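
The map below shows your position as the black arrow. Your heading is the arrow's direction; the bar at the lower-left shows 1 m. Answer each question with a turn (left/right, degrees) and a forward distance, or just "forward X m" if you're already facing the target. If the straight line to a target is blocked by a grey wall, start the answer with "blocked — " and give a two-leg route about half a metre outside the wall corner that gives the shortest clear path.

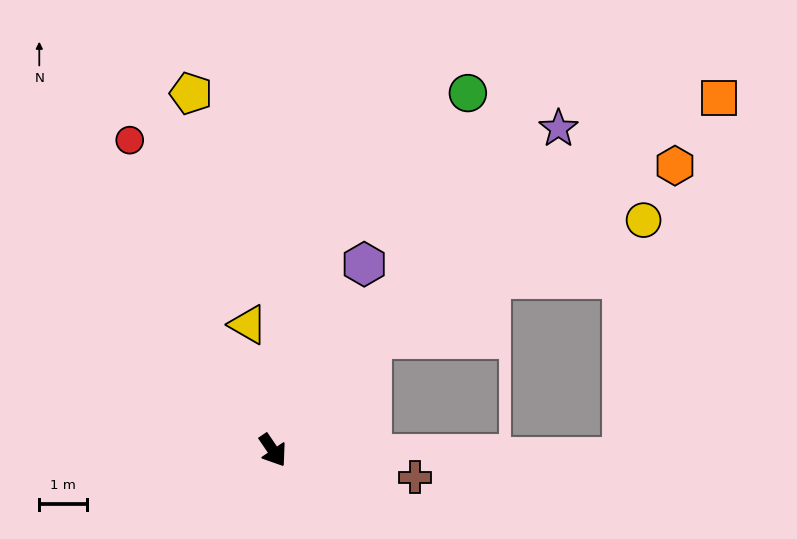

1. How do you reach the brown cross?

turn left 45°, forward 3.0 m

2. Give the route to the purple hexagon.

turn left 120°, forward 4.4 m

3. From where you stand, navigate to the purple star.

turn left 104°, forward 9.0 m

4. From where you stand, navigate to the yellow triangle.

turn left 157°, forward 2.7 m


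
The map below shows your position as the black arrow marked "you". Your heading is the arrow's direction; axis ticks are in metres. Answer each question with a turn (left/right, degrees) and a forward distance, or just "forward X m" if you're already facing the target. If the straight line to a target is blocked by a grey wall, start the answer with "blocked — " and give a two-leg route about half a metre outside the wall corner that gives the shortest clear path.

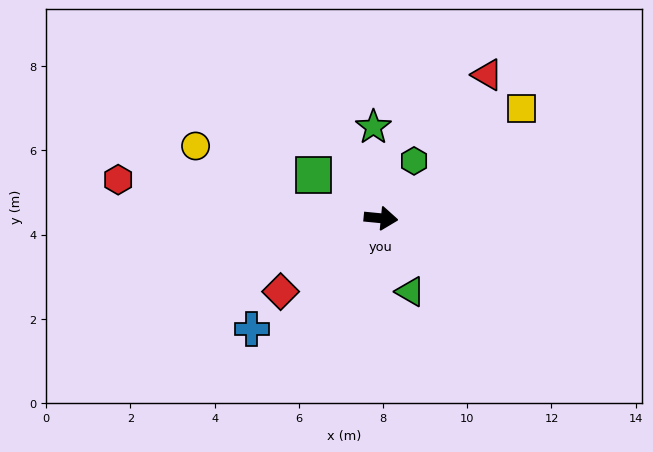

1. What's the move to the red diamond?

turn right 138°, forward 3.0 m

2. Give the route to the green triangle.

turn right 63°, forward 1.9 m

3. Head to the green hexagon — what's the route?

turn left 66°, forward 1.6 m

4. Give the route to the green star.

turn left 100°, forward 2.2 m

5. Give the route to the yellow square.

turn left 44°, forward 4.2 m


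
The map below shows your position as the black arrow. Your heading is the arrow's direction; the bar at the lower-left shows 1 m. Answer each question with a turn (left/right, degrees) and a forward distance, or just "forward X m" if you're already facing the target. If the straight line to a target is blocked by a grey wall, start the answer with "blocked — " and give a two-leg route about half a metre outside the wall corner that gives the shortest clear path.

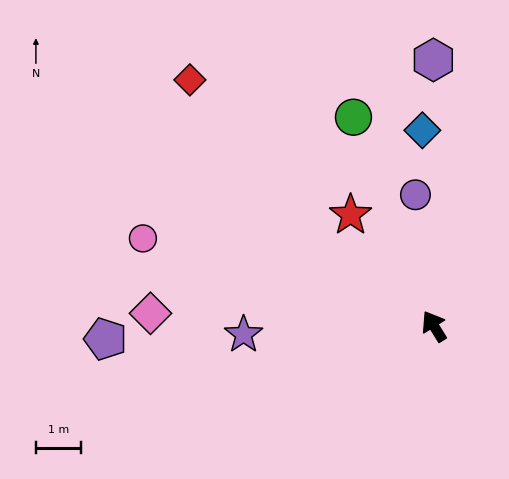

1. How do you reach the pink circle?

turn left 41°, forward 6.7 m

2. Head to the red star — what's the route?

turn left 5°, forward 3.1 m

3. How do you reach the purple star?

turn left 61°, forward 4.2 m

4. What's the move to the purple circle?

turn right 24°, forward 2.9 m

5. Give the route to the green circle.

turn right 11°, forward 5.0 m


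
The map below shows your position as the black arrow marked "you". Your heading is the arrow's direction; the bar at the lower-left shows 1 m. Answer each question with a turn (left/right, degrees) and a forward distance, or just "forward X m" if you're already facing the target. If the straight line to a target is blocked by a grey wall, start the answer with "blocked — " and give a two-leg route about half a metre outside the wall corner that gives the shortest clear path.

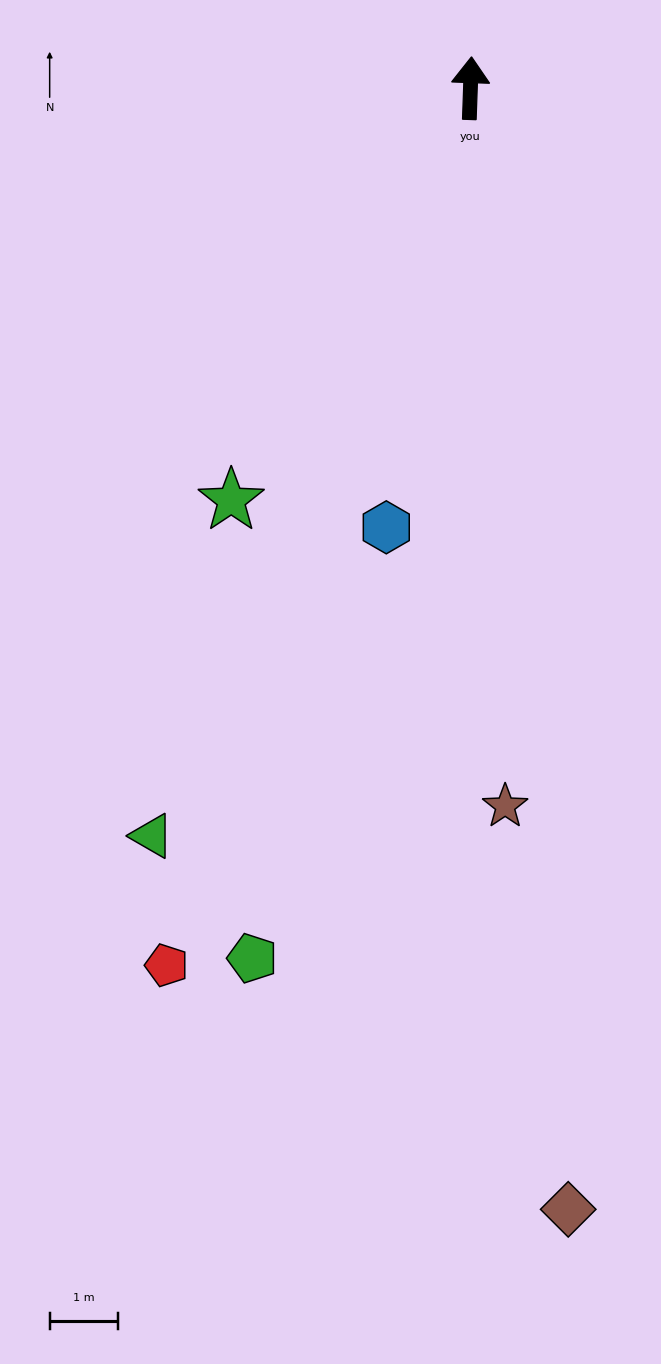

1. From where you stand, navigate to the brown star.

turn right 175°, forward 10.6 m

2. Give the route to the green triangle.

turn left 159°, forward 12.0 m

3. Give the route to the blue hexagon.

turn left 171°, forward 6.6 m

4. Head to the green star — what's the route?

turn left 152°, forward 7.0 m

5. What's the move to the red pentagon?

turn left 163°, forward 13.7 m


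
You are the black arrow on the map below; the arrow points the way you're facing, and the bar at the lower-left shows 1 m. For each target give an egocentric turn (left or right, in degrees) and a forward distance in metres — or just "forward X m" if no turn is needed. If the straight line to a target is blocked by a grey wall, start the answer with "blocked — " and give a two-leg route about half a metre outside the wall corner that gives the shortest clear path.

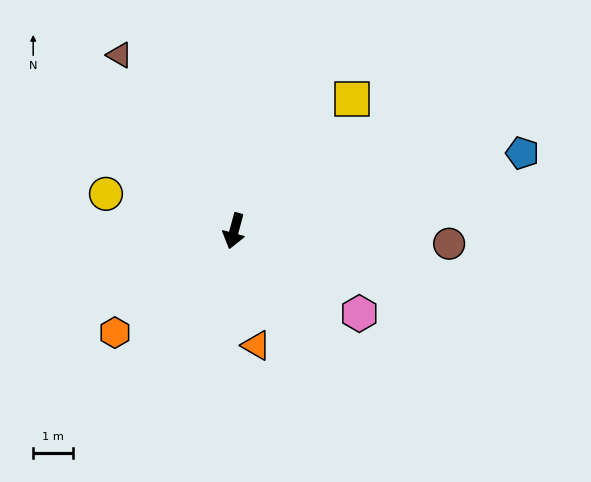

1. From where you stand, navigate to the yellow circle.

turn right 91°, forward 3.3 m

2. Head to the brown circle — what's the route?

turn left 102°, forward 5.4 m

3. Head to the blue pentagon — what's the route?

turn left 120°, forward 7.4 m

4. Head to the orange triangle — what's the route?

turn left 26°, forward 2.9 m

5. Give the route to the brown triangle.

turn right 132°, forward 5.2 m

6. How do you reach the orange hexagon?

turn right 34°, forward 3.9 m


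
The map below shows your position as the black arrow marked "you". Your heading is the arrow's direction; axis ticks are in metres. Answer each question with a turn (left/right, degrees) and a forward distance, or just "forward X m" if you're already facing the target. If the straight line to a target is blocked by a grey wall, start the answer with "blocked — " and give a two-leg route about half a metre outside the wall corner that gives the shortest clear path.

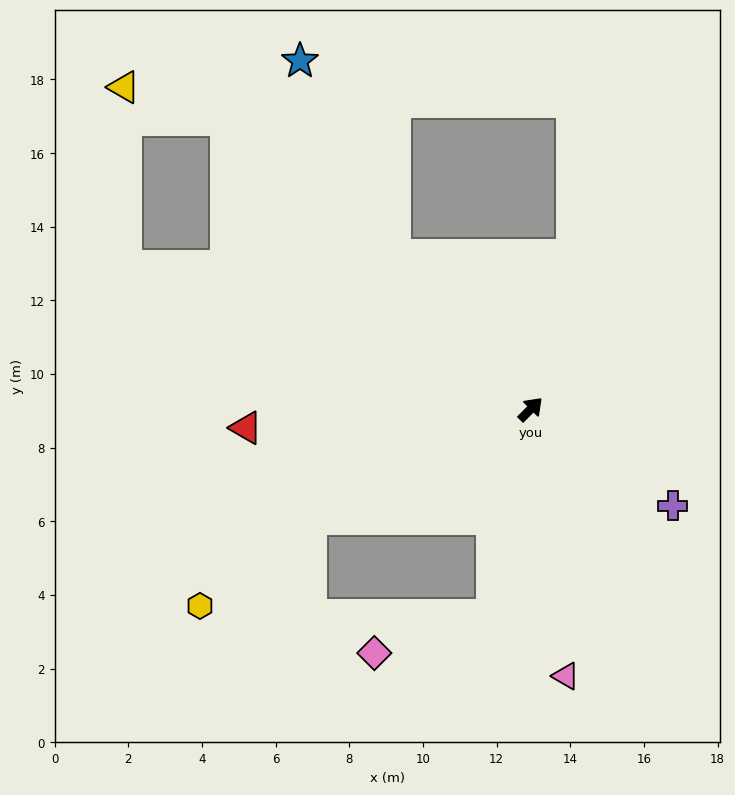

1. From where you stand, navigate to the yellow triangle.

blocked — turn left 91°, forward 11.4 m, then turn left 26°, forward 2.9 m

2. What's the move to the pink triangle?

turn right 128°, forward 7.3 m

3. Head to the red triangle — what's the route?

turn left 138°, forward 7.7 m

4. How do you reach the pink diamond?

blocked — turn right 146°, forward 5.7 m, then turn right 61°, forward 3.3 m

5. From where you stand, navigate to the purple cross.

turn right 79°, forward 4.7 m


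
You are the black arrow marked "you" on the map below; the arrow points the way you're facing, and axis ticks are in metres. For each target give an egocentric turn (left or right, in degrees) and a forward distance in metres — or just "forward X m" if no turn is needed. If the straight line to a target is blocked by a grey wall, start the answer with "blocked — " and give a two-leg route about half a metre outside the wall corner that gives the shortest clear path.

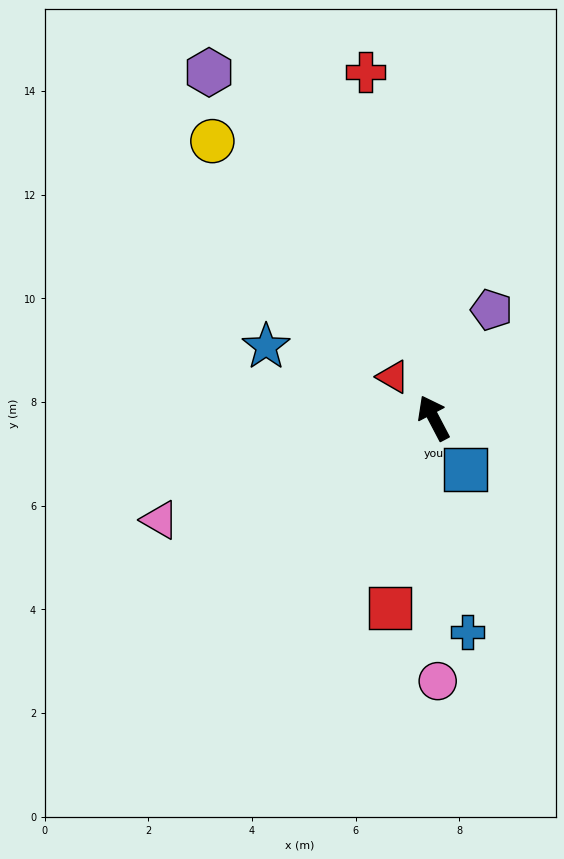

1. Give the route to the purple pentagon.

turn right 56°, forward 2.4 m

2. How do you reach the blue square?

turn right 176°, forward 1.2 m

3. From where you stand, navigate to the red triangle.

turn left 17°, forward 1.1 m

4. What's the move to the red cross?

turn right 17°, forward 6.8 m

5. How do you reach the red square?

turn left 140°, forward 3.8 m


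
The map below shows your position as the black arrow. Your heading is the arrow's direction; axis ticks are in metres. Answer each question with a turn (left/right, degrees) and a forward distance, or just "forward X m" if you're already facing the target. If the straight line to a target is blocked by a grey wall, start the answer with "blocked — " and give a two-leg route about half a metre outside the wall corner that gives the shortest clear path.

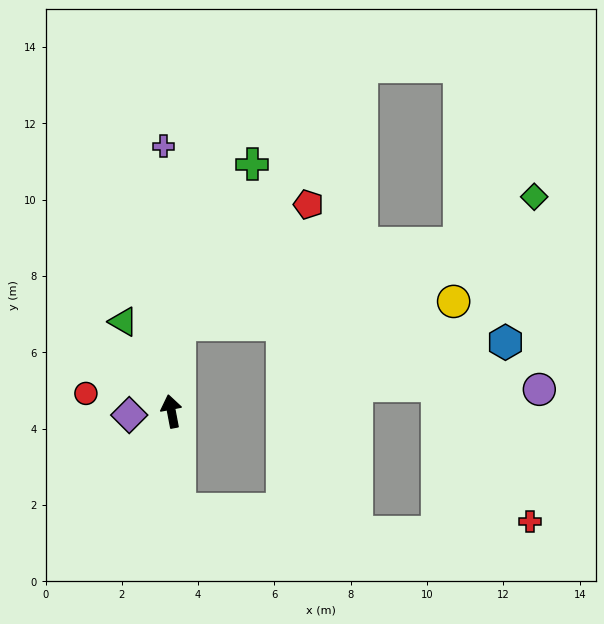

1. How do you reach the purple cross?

turn right 9°, forward 6.9 m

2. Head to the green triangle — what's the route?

turn left 18°, forward 2.7 m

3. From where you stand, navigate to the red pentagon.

blocked — turn right 16°, forward 2.3 m, then turn right 42°, forward 4.6 m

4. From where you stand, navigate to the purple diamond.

turn left 84°, forward 1.1 m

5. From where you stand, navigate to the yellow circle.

blocked — turn right 16°, forward 2.3 m, then turn right 80°, forward 7.2 m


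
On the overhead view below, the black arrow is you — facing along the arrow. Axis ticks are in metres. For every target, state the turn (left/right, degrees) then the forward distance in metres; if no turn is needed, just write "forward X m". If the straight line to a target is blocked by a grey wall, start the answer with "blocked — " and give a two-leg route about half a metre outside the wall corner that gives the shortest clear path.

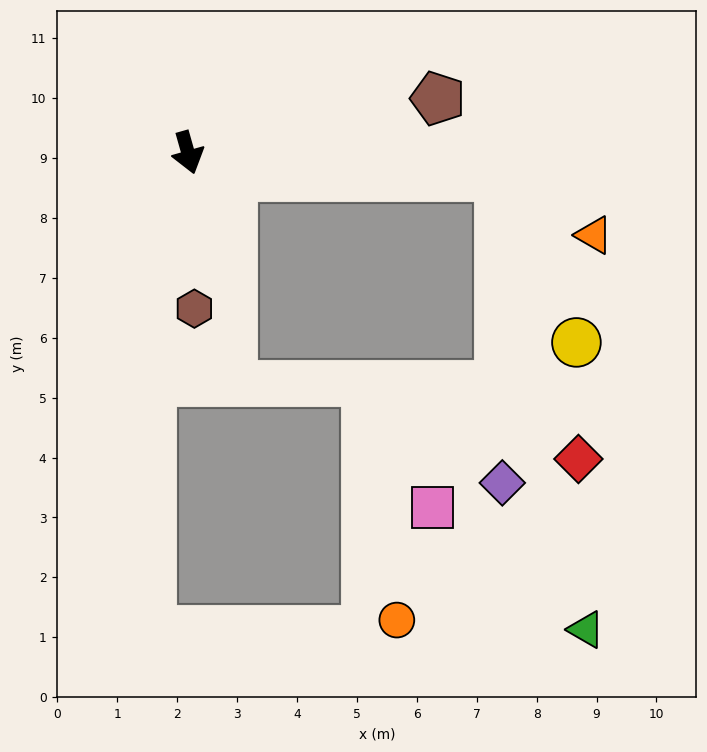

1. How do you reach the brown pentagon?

turn left 86°, forward 4.3 m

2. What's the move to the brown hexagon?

turn right 13°, forward 2.6 m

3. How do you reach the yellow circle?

blocked — turn left 70°, forward 5.2 m, then turn right 61°, forward 3.1 m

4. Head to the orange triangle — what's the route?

blocked — turn left 70°, forward 5.2 m, then turn right 28°, forward 1.8 m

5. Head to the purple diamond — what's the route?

blocked — turn left 70°, forward 5.2 m, then turn right 85°, forward 5.1 m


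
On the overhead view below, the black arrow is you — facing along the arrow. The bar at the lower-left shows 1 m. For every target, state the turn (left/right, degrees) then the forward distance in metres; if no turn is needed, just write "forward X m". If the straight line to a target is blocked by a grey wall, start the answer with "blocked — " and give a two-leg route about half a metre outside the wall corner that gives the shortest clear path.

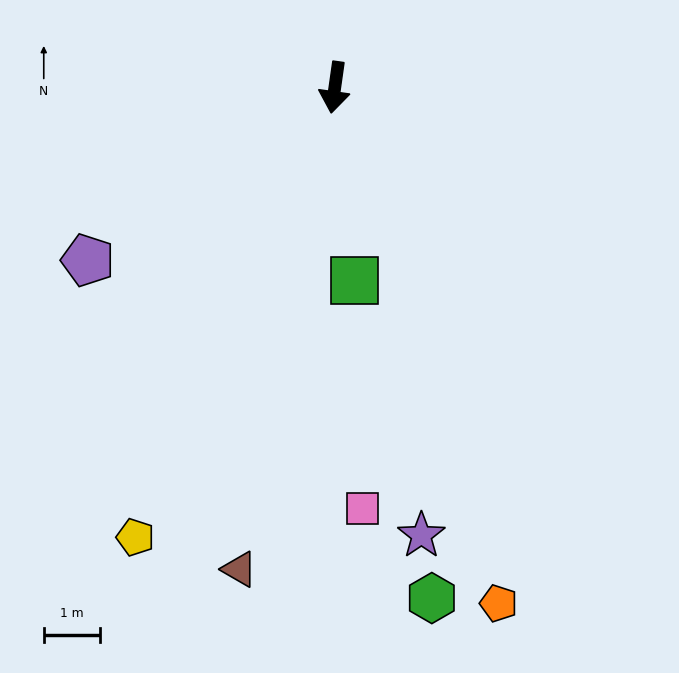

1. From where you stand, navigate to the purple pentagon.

turn right 47°, forward 5.3 m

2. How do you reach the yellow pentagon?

turn right 16°, forward 8.7 m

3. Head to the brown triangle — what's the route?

turn right 3°, forward 8.7 m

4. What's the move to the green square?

turn left 14°, forward 3.4 m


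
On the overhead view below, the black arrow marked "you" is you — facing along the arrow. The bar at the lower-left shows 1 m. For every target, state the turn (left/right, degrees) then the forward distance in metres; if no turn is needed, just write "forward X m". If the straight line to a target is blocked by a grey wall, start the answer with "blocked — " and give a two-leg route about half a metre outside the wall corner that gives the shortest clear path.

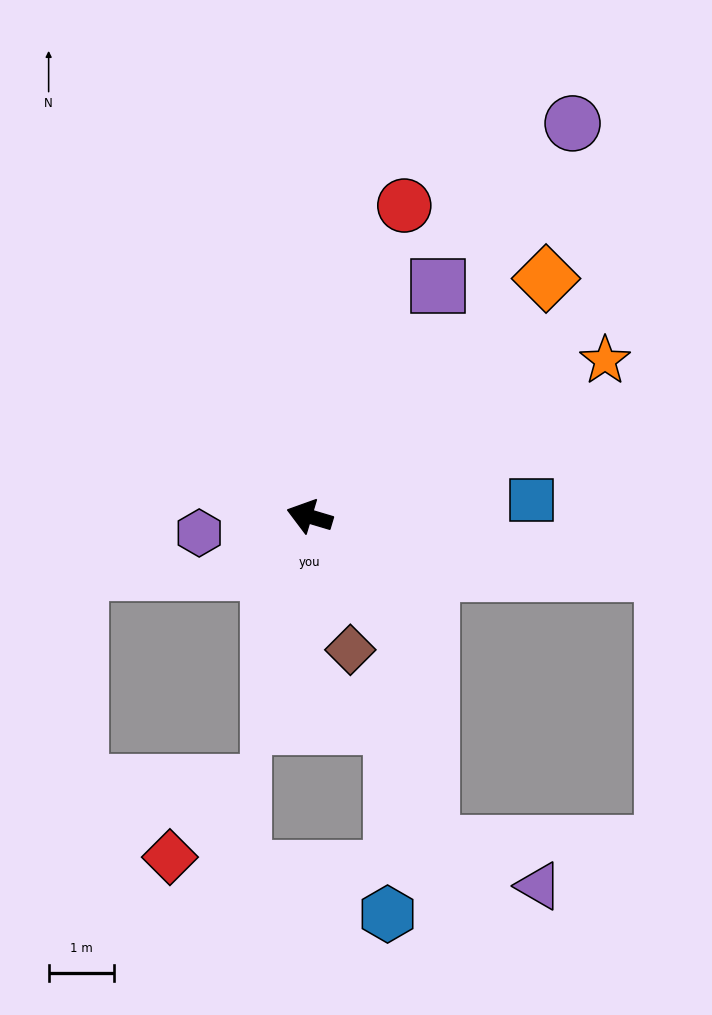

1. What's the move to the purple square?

turn right 102°, forward 4.0 m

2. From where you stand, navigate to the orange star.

turn right 136°, forward 5.1 m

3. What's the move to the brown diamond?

turn left 124°, forward 2.1 m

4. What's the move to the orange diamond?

turn right 118°, forward 5.1 m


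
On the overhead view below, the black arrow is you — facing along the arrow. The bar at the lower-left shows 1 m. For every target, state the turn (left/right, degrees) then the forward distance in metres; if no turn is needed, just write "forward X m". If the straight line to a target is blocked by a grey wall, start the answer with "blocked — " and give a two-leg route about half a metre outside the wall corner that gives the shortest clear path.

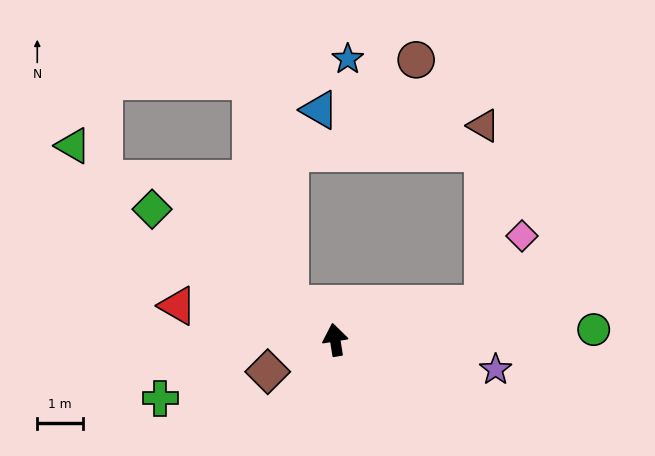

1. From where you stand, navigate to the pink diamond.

blocked — turn right 86°, forward 3.3 m, then turn left 48°, forward 1.7 m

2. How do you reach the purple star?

turn right 110°, forward 3.6 m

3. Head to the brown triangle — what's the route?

blocked — turn right 86°, forward 3.3 m, then turn left 77°, forward 3.9 m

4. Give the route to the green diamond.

turn left 45°, forward 4.9 m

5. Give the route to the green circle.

turn right 97°, forward 5.7 m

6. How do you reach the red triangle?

turn left 69°, forward 3.5 m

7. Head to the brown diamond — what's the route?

turn left 106°, forward 1.6 m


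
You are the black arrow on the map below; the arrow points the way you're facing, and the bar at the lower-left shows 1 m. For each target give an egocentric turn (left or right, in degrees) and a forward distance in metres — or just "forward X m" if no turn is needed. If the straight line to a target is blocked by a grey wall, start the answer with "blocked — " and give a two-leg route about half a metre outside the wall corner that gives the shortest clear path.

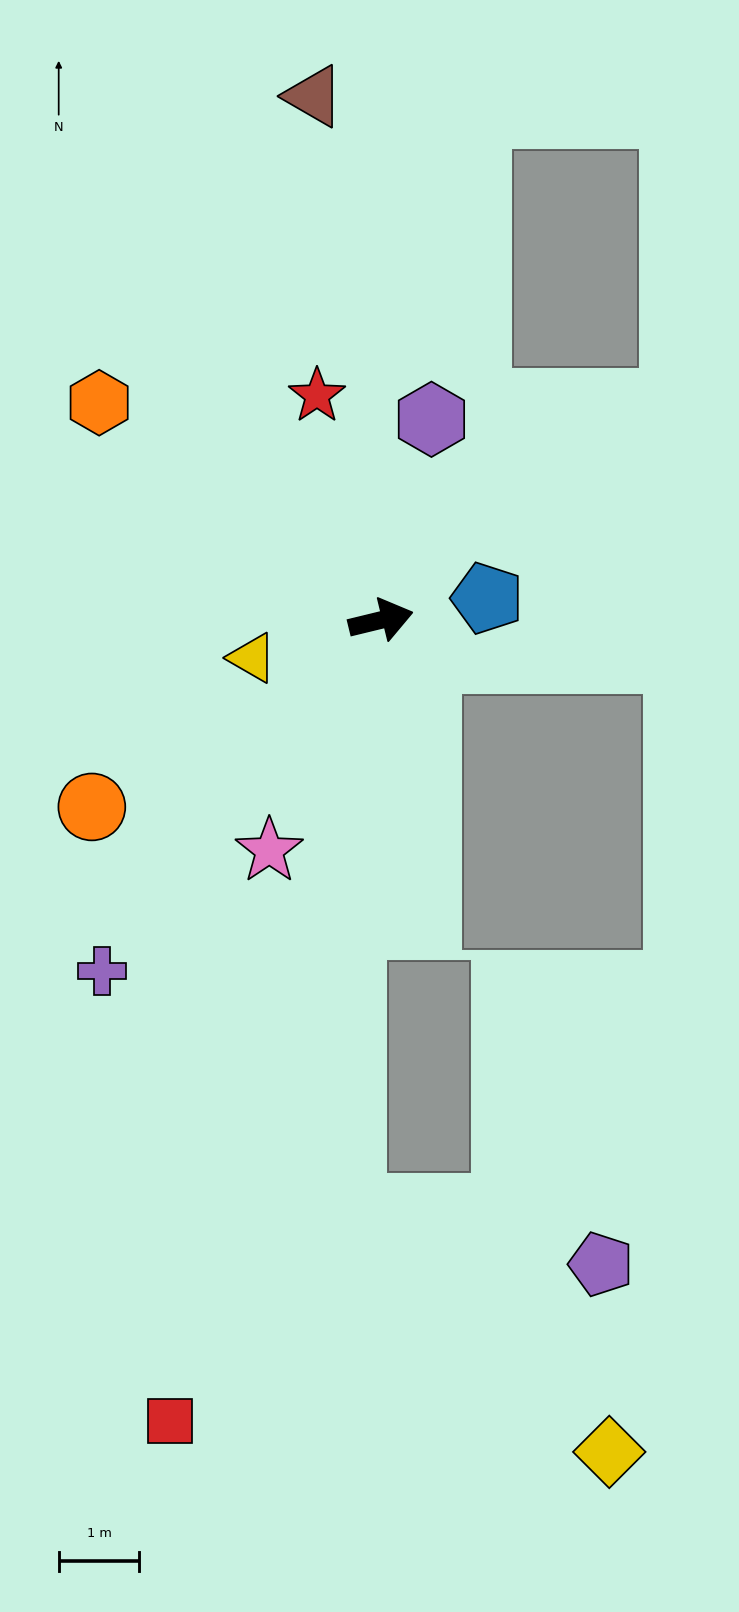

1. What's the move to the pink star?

turn right 130°, forward 3.2 m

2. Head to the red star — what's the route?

turn left 92°, forward 2.9 m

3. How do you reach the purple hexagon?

turn left 62°, forward 2.6 m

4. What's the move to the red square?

turn right 118°, forward 10.3 m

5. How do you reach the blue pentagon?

turn right 2°, forward 1.3 m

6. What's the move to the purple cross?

turn right 142°, forward 5.6 m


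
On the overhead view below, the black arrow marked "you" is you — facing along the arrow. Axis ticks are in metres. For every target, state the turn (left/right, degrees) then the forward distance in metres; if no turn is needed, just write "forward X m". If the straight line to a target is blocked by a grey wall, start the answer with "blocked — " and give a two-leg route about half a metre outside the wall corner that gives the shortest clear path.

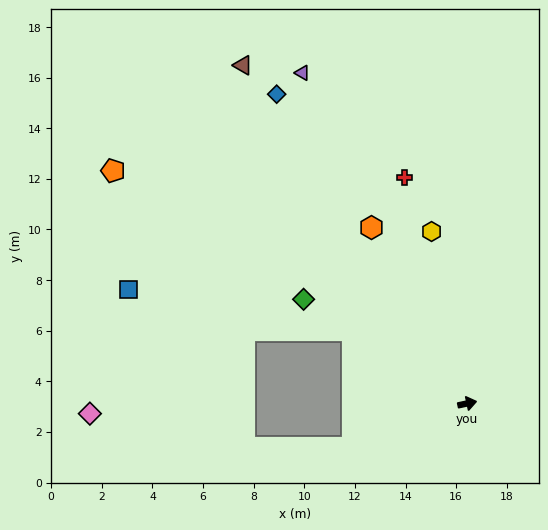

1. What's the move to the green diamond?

turn left 135°, forward 7.7 m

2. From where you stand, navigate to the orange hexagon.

turn left 106°, forward 7.9 m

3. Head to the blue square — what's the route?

blocked — turn left 135°, forward 5.4 m, then turn left 23°, forward 9.0 m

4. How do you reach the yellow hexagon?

turn left 90°, forward 6.9 m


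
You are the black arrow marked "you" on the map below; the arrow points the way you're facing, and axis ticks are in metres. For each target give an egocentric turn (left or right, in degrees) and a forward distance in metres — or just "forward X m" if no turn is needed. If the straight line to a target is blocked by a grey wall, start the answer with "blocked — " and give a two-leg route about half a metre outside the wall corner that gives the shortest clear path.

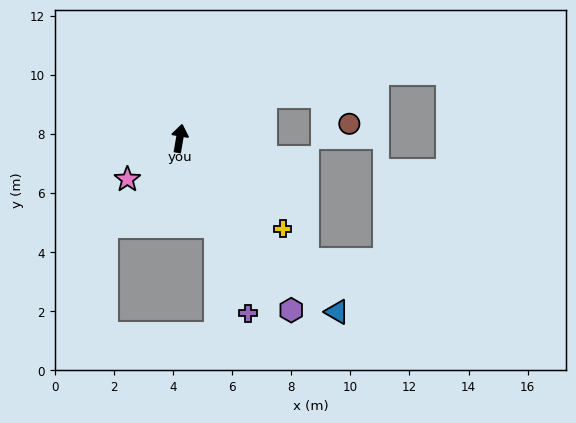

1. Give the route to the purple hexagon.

turn right 137°, forward 6.9 m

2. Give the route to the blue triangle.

turn right 128°, forward 7.9 m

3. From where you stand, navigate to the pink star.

turn left 138°, forward 2.2 m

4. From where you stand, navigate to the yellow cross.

turn right 121°, forward 4.6 m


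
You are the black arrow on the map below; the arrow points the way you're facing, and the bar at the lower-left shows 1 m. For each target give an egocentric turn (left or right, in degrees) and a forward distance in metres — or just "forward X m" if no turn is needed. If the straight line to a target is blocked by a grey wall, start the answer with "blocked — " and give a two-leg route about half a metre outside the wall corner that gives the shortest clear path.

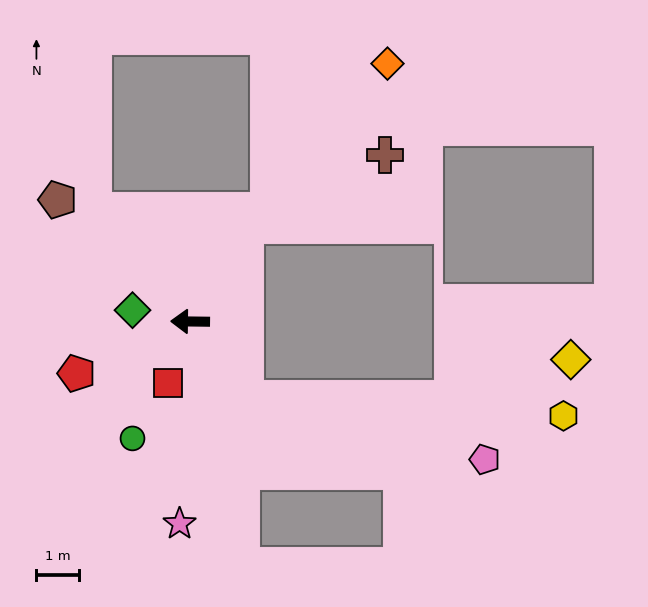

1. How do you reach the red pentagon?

turn left 25°, forward 2.9 m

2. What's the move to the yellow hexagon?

blocked — turn left 127°, forward 2.2 m, then turn left 51°, forward 7.4 m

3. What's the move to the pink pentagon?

blocked — turn left 127°, forward 2.2 m, then turn left 39°, forward 5.7 m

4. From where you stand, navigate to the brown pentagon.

turn right 42°, forward 4.2 m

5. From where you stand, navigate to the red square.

turn left 71°, forward 1.5 m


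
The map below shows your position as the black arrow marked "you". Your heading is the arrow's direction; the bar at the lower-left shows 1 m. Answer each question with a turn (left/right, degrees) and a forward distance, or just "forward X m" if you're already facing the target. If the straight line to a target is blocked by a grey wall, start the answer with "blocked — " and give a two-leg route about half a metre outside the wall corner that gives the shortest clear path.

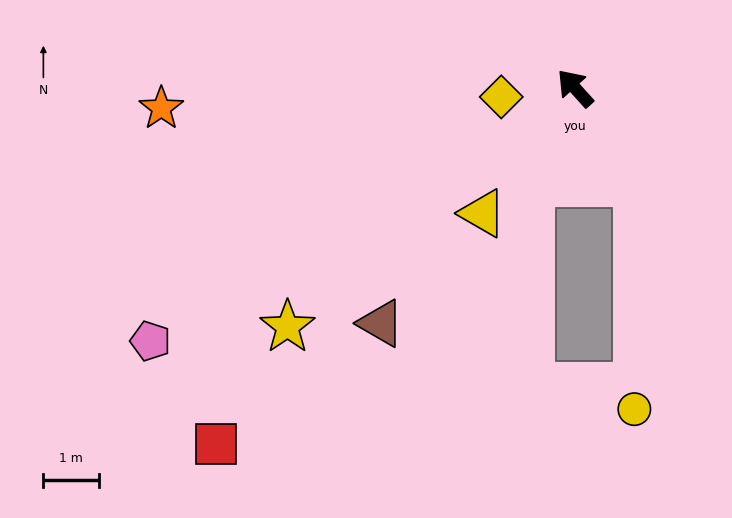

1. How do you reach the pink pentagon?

turn left 79°, forward 8.9 m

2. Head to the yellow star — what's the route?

turn left 88°, forward 6.7 m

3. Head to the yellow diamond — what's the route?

turn left 55°, forward 1.3 m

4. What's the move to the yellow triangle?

turn left 101°, forward 2.8 m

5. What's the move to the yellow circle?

blocked — turn left 171°, forward 2.0 m, then turn right 34°, forward 4.1 m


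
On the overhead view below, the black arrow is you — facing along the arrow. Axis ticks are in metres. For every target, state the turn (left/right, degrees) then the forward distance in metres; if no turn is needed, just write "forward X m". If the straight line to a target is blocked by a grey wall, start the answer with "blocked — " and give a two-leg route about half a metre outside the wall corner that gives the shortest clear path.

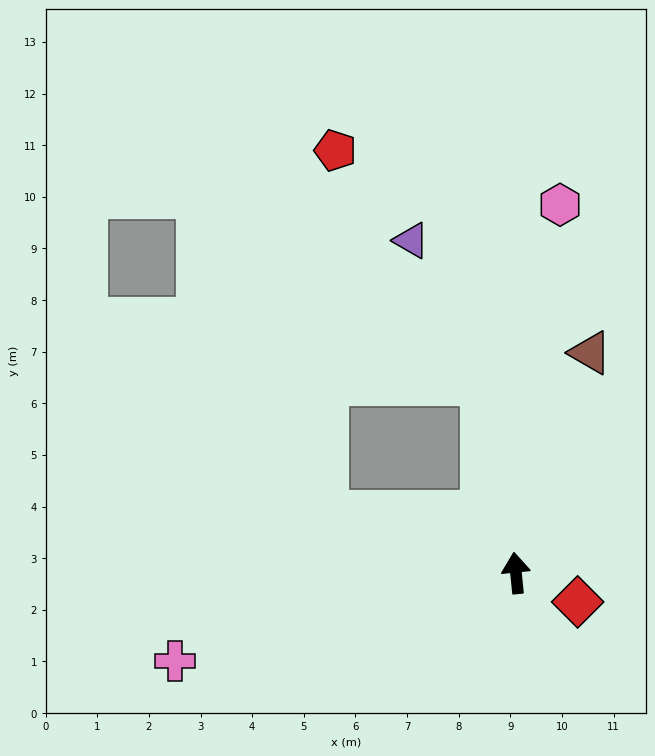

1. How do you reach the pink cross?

turn left 99°, forward 6.8 m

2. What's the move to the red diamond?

turn right 121°, forward 1.3 m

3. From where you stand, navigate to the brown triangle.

turn right 24°, forward 4.5 m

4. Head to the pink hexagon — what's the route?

turn right 13°, forward 7.2 m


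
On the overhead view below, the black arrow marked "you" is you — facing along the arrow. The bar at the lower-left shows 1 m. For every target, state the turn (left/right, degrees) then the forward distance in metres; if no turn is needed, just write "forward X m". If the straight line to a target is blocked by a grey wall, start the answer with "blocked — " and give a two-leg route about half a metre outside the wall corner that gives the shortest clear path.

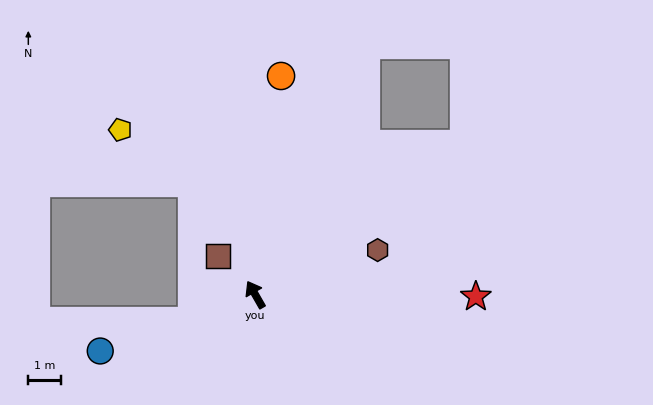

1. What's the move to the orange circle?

turn right 37°, forward 6.8 m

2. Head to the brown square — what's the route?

turn left 14°, forward 1.7 m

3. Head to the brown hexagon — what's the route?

turn right 100°, forward 4.0 m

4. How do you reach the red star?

turn right 120°, forward 6.8 m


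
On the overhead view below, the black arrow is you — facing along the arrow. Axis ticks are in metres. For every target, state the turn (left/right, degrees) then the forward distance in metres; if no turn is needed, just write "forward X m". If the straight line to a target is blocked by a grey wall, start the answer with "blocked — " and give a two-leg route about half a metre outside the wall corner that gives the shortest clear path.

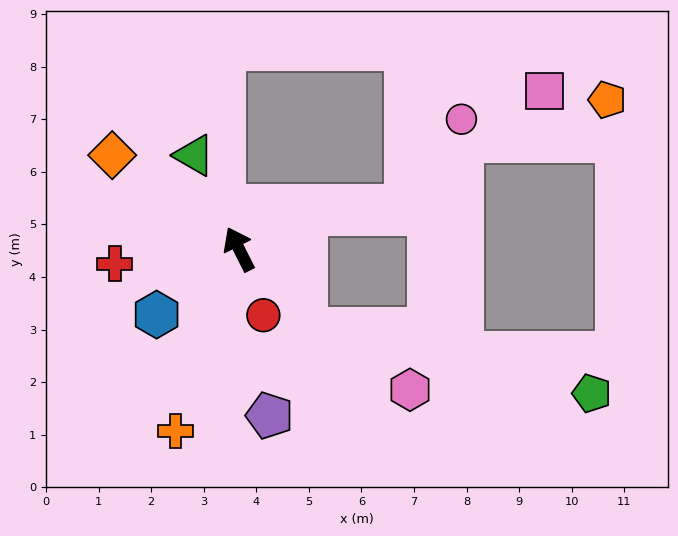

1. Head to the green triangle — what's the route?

forward 2.0 m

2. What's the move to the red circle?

turn left 173°, forward 1.3 m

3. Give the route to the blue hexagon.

turn left 102°, forward 2.0 m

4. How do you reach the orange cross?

turn left 134°, forward 3.7 m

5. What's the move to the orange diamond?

turn left 27°, forward 3.0 m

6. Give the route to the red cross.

turn left 70°, forward 2.4 m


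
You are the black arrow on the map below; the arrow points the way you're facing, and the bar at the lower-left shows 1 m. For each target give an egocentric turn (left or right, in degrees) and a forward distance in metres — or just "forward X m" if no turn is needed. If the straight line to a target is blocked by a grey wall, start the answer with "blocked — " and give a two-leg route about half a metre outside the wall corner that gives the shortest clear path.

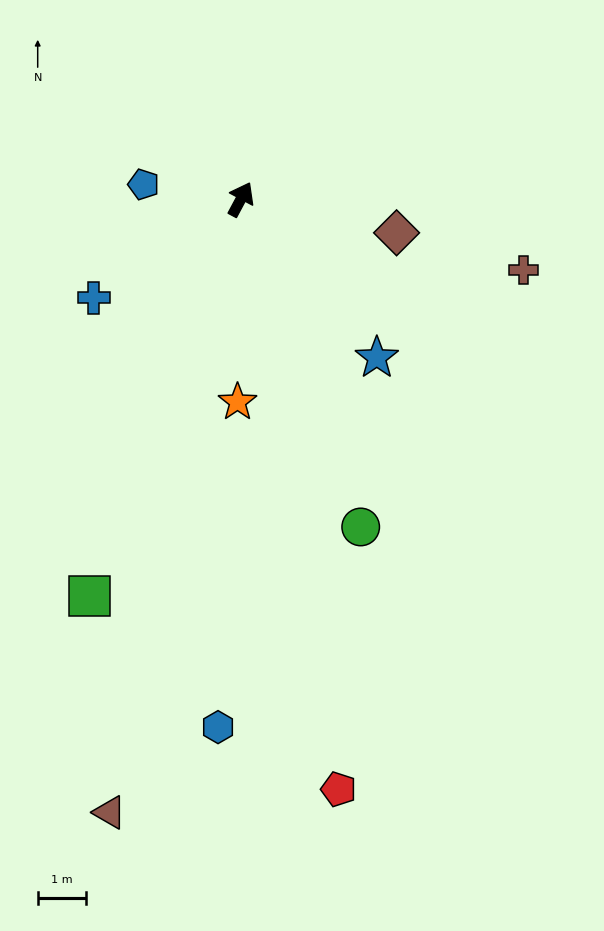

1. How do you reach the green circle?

turn right 132°, forward 7.3 m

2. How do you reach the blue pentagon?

turn left 109°, forward 2.1 m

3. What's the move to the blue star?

turn right 111°, forward 4.4 m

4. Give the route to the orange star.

turn right 153°, forward 4.2 m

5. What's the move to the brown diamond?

turn right 74°, forward 3.3 m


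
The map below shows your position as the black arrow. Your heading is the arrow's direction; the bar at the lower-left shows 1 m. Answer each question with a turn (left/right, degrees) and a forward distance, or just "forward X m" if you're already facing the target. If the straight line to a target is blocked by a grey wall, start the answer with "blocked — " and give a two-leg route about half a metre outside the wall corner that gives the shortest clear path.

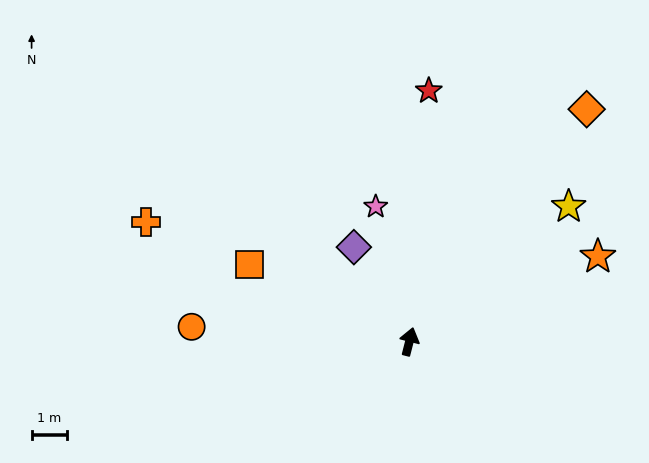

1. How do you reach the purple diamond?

turn left 45°, forward 3.1 m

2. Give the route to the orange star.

turn right 51°, forward 5.8 m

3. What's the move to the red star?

turn left 10°, forward 7.0 m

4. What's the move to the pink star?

turn left 28°, forward 3.9 m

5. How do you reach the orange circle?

turn left 100°, forward 6.1 m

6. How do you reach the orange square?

turn left 79°, forward 5.0 m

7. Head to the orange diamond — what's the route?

turn right 23°, forward 8.2 m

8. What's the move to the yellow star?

turn right 35°, forward 5.8 m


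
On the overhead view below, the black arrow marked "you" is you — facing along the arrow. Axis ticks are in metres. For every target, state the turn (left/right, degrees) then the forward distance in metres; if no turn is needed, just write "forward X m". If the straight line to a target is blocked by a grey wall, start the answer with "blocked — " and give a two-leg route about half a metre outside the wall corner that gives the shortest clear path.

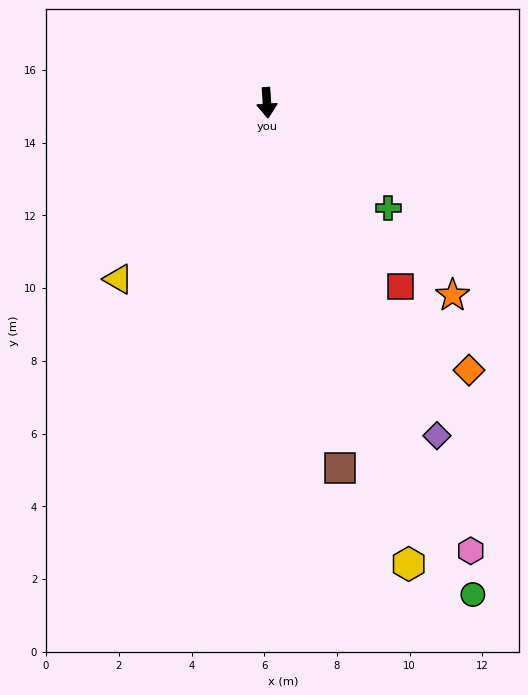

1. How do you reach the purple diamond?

turn left 23°, forward 10.3 m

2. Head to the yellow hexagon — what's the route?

turn left 13°, forward 13.3 m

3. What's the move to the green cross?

turn left 45°, forward 4.4 m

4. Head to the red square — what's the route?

turn left 32°, forward 6.2 m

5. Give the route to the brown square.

turn left 7°, forward 10.2 m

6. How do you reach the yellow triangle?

turn right 44°, forward 6.3 m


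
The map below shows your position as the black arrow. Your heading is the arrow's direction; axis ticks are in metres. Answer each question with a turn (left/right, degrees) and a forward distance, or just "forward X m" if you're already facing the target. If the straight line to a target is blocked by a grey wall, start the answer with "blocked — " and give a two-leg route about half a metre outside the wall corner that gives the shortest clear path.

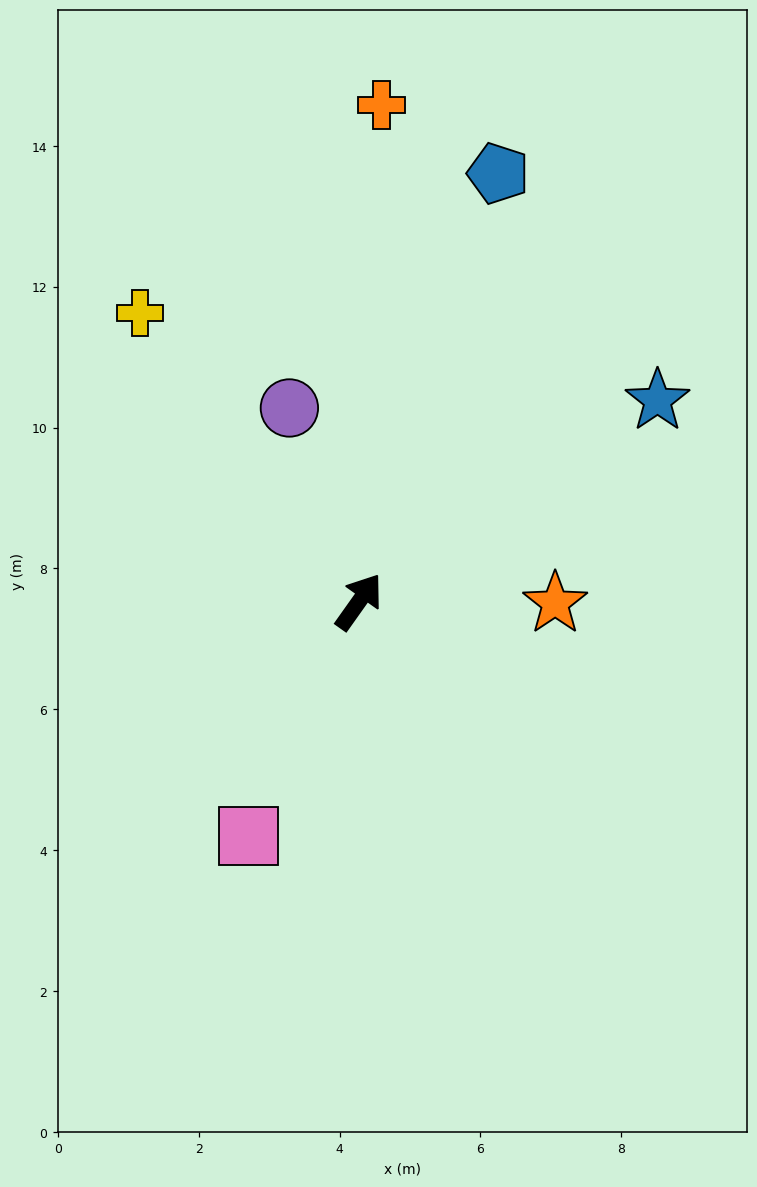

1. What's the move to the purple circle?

turn left 55°, forward 2.9 m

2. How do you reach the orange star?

turn right 55°, forward 2.8 m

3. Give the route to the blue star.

turn right 21°, forward 5.1 m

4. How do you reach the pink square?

turn right 170°, forward 3.7 m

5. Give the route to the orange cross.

turn left 33°, forward 7.1 m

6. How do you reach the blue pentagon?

turn left 17°, forward 6.4 m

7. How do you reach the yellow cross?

turn left 73°, forward 5.1 m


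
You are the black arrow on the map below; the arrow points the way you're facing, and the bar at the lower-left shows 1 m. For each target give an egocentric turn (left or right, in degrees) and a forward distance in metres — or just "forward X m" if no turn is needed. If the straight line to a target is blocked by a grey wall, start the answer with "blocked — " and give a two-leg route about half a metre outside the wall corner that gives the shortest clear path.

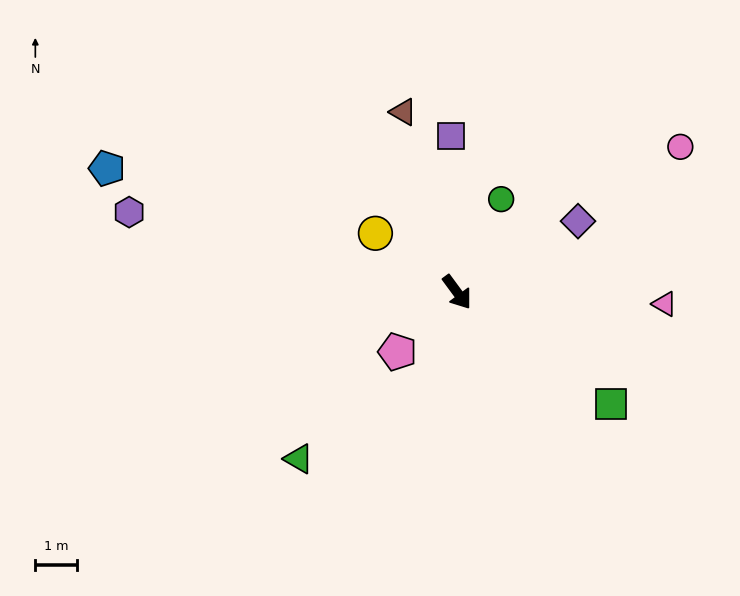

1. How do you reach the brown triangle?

turn left 160°, forward 4.5 m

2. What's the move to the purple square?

turn left 146°, forward 3.7 m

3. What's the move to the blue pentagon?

turn right 146°, forward 8.9 m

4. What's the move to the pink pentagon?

turn right 81°, forward 2.0 m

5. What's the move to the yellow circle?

turn right 162°, forward 2.4 m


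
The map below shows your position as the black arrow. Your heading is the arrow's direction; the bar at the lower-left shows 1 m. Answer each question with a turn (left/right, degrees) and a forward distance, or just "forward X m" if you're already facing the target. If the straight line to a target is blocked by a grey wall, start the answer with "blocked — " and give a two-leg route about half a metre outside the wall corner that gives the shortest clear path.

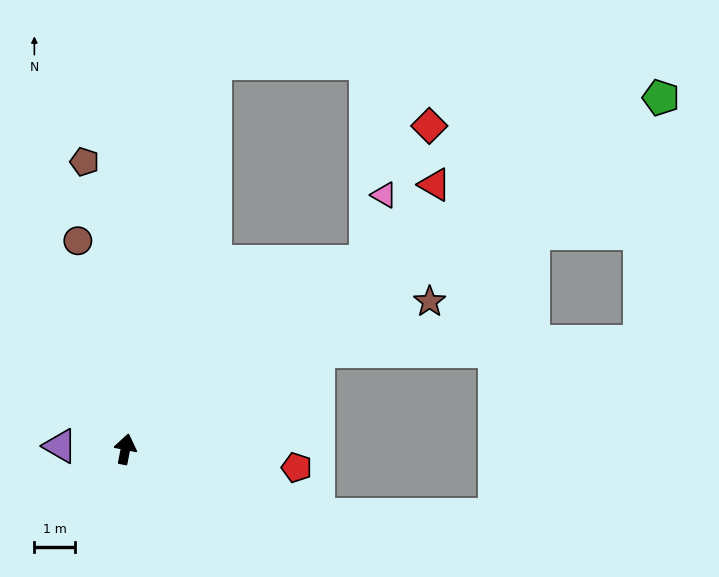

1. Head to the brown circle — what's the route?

turn left 24°, forward 5.2 m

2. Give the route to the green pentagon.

turn right 46°, forward 15.7 m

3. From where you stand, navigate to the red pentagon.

turn right 85°, forward 4.2 m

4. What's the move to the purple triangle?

turn left 98°, forward 1.6 m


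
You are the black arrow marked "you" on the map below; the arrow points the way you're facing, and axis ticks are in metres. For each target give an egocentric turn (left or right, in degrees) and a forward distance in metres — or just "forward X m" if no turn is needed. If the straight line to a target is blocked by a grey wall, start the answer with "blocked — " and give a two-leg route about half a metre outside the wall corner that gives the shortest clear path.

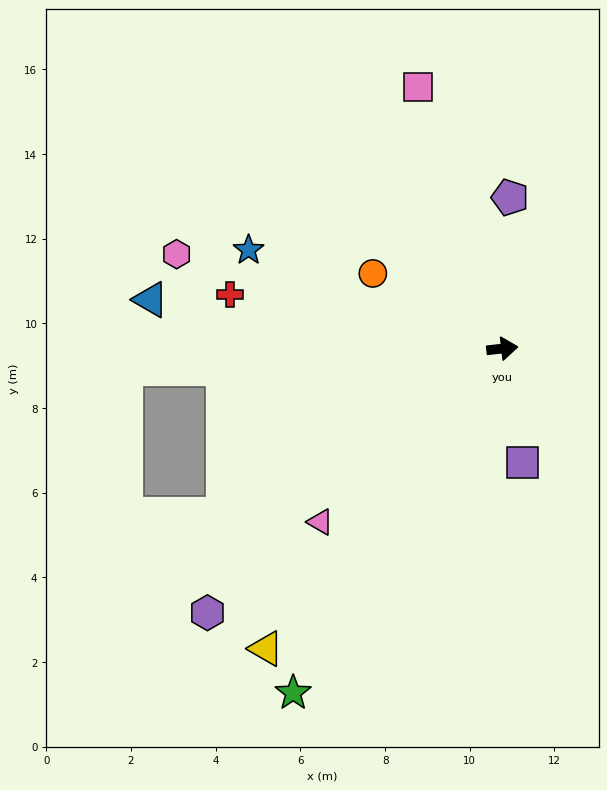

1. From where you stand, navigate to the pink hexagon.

turn left 157°, forward 8.0 m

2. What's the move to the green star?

turn right 128°, forward 9.5 m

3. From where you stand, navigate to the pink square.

turn left 101°, forward 6.5 m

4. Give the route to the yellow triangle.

turn right 135°, forward 9.0 m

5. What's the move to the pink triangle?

turn right 143°, forward 5.9 m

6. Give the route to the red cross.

turn left 162°, forward 6.6 m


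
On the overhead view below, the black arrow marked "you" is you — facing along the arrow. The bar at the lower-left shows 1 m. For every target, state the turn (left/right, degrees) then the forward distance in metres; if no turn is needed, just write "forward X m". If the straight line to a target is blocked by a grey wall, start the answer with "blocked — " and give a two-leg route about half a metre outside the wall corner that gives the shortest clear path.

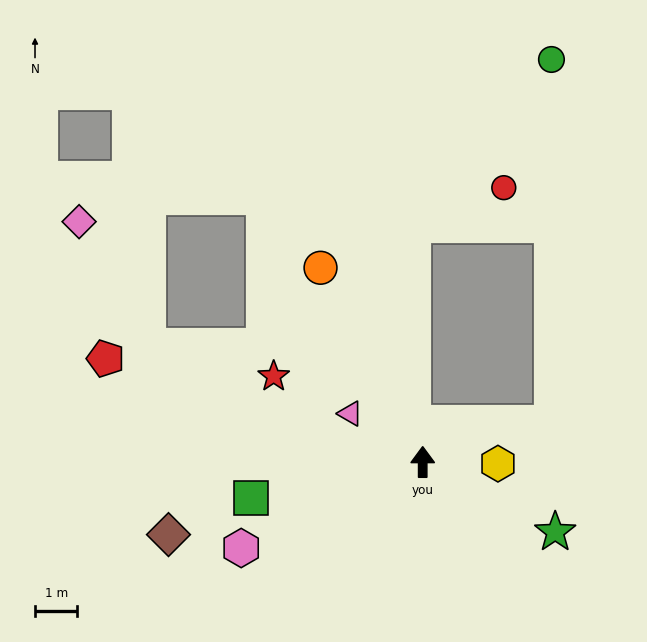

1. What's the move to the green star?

turn right 118°, forward 3.5 m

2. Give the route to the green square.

turn left 102°, forward 4.1 m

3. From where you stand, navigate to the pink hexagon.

turn left 115°, forward 4.7 m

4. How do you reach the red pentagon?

turn left 72°, forward 7.9 m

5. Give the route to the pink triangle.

turn left 56°, forward 2.1 m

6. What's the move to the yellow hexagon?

turn right 91°, forward 1.8 m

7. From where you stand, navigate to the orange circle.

turn left 28°, forward 5.2 m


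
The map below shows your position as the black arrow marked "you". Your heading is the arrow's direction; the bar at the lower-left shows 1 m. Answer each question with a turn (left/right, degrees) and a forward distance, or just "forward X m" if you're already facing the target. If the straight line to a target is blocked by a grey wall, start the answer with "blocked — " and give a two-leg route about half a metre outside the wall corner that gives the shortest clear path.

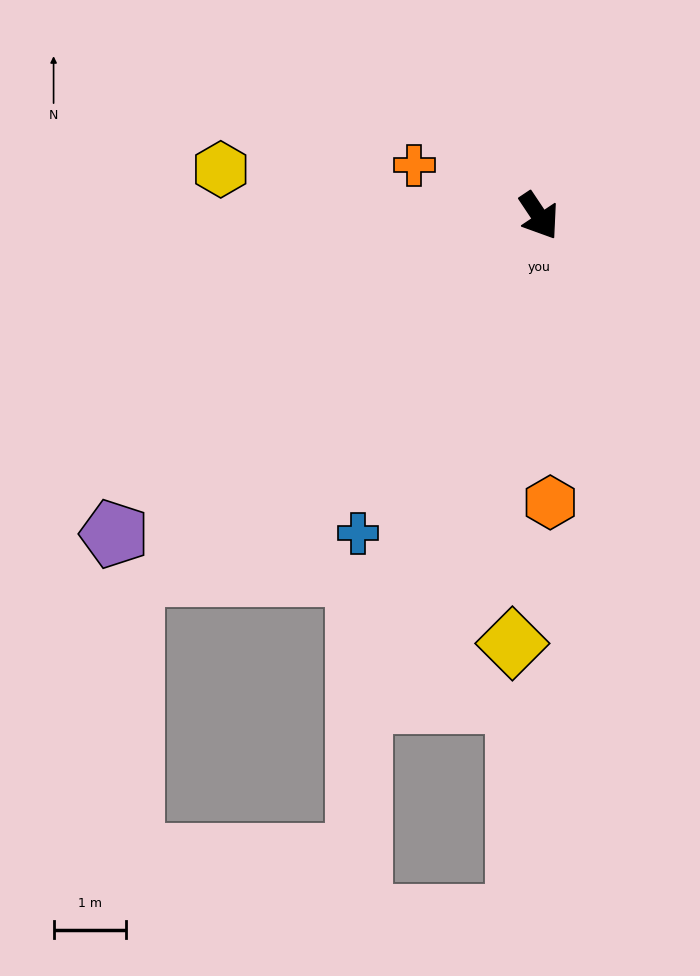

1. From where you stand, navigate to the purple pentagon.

turn right 87°, forward 7.3 m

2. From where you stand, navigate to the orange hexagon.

turn right 31°, forward 3.9 m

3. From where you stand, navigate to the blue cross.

turn right 63°, forward 5.0 m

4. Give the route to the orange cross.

turn right 146°, forward 1.9 m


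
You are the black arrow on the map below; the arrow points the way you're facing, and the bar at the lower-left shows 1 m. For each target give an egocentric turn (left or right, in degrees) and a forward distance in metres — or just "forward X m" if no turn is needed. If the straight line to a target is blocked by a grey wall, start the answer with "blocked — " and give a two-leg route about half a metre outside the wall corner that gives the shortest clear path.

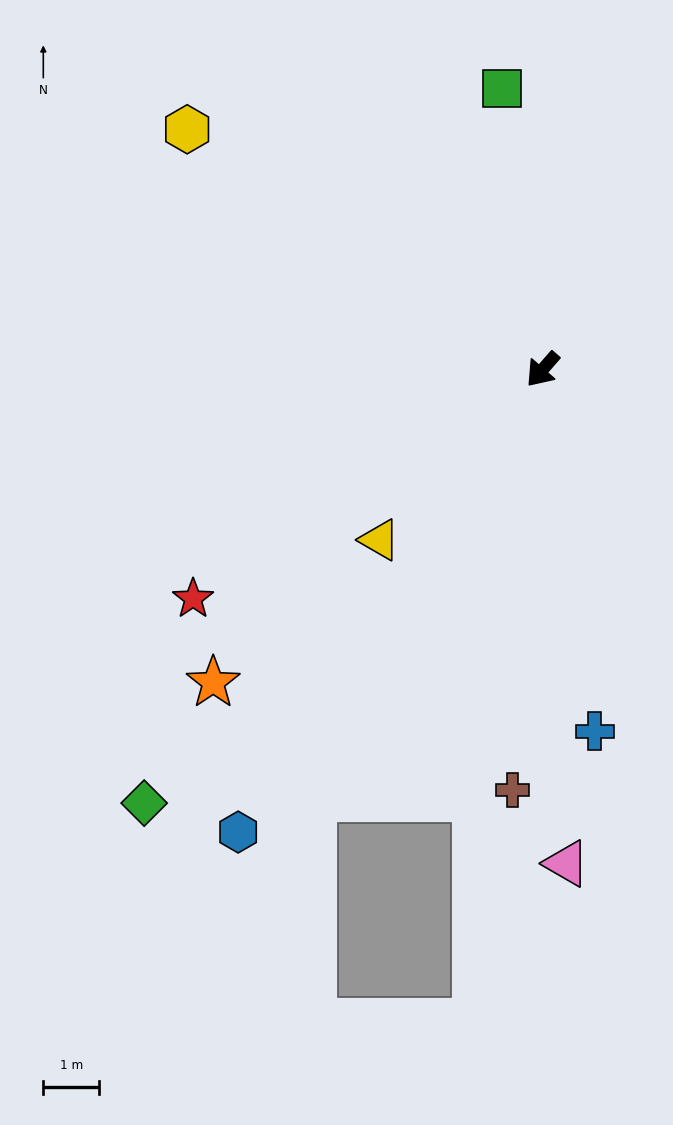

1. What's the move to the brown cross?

turn left 37°, forward 7.5 m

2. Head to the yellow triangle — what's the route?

turn right 3°, forward 4.2 m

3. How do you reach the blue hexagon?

turn left 8°, forward 9.9 m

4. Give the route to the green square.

turn right 131°, forward 5.1 m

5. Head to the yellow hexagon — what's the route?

turn right 83°, forward 7.6 m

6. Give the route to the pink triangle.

turn left 44°, forward 8.8 m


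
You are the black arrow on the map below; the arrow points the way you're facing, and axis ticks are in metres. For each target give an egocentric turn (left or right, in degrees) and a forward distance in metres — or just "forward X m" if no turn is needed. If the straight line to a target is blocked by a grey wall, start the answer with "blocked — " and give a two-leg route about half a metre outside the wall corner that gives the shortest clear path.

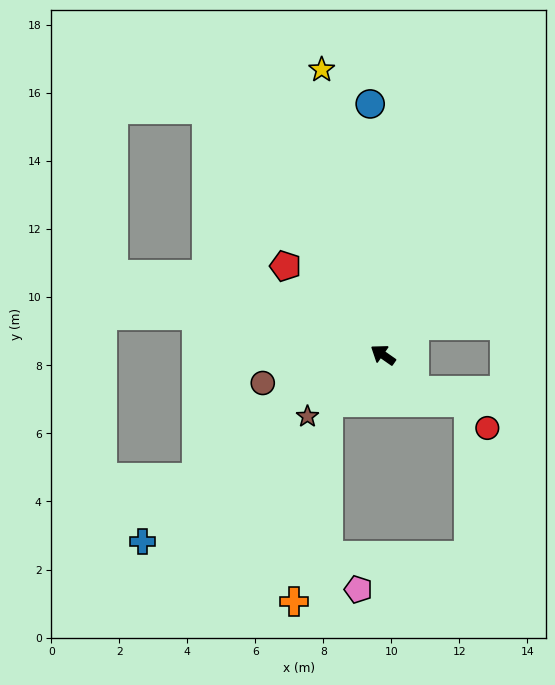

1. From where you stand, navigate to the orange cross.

blocked — turn left 76°, forward 2.1 m, then turn left 39°, forward 5.9 m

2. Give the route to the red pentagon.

turn right 7°, forward 3.9 m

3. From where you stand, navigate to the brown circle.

turn left 48°, forward 3.6 m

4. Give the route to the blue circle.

turn right 52°, forward 7.4 m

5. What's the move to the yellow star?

turn right 43°, forward 8.6 m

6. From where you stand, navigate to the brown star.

turn left 74°, forward 2.9 m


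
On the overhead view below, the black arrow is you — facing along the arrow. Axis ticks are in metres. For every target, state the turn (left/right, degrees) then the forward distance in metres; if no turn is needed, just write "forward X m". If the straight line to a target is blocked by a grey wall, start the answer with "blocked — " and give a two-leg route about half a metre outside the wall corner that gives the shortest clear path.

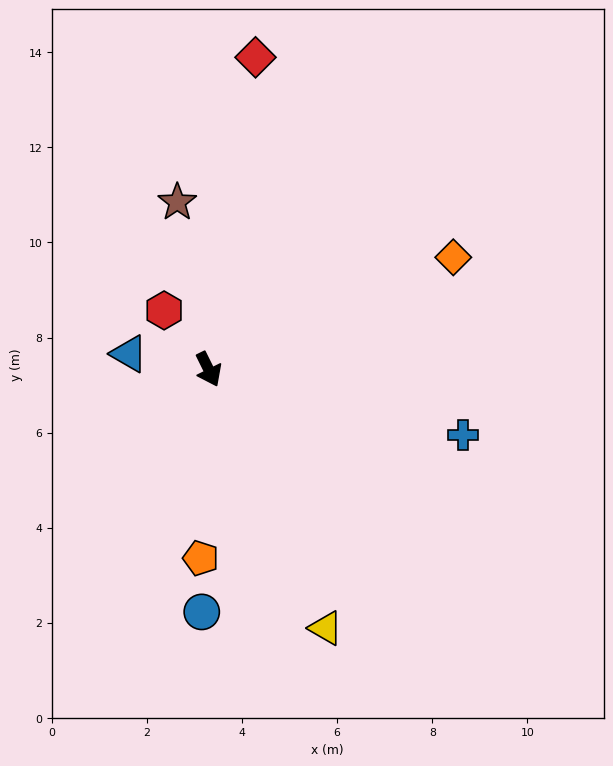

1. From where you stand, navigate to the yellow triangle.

forward 6.0 m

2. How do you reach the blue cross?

turn left 49°, forward 5.5 m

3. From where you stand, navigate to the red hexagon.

turn right 169°, forward 1.6 m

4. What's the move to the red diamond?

turn left 145°, forward 6.6 m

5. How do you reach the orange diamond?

turn left 88°, forward 5.7 m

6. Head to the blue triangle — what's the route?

turn right 127°, forward 1.7 m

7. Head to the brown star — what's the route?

turn left 164°, forward 3.6 m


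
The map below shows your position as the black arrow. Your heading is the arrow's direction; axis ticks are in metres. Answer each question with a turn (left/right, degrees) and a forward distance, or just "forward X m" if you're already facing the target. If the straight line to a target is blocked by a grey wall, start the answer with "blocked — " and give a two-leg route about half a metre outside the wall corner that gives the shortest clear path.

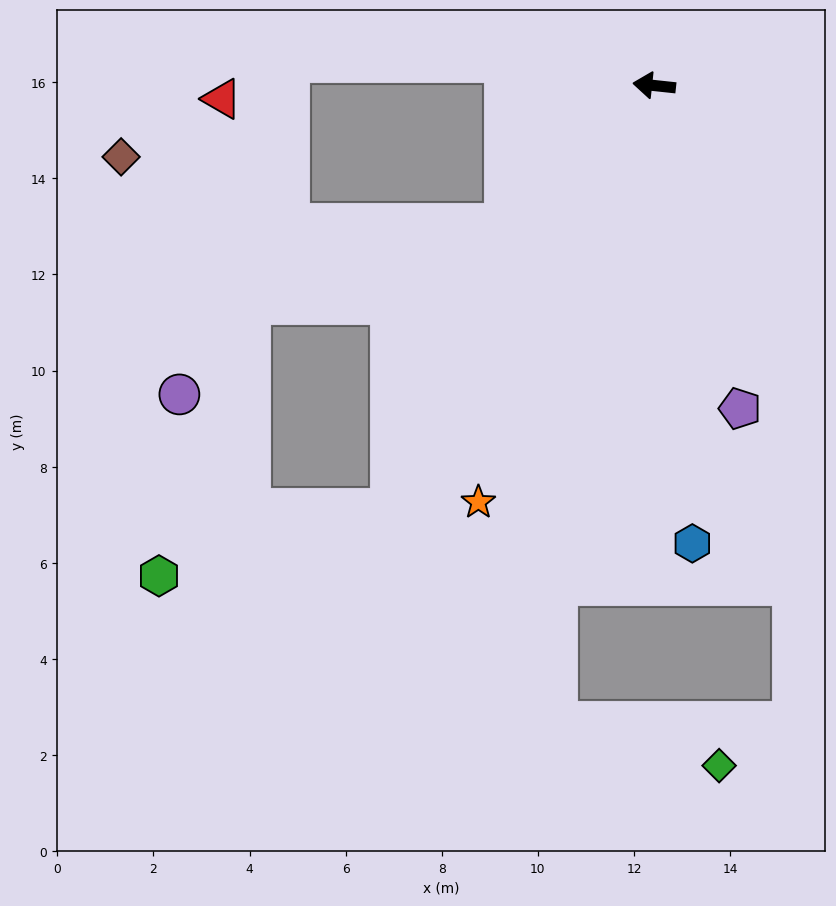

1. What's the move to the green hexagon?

blocked — turn left 64°, forward 10.4 m, then turn right 42°, forward 5.0 m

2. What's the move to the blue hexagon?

turn left 101°, forward 9.6 m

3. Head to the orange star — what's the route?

turn left 73°, forward 9.4 m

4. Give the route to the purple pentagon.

turn left 111°, forward 7.0 m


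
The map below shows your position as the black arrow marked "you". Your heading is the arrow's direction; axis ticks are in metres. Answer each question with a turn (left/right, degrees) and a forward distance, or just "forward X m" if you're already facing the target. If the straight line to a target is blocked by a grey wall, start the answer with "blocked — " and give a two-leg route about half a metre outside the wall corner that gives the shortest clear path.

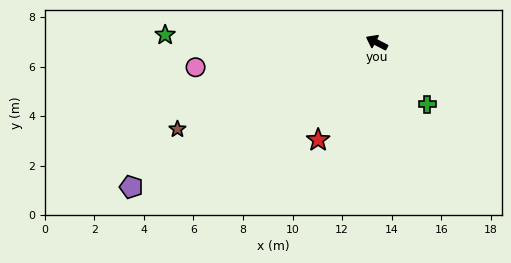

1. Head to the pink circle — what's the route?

turn left 35°, forward 7.4 m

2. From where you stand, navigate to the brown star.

turn left 51°, forward 8.8 m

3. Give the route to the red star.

turn left 86°, forward 4.6 m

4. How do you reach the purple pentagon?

turn left 58°, forward 11.5 m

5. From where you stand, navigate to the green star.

turn left 25°, forward 8.5 m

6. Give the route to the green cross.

turn left 157°, forward 3.2 m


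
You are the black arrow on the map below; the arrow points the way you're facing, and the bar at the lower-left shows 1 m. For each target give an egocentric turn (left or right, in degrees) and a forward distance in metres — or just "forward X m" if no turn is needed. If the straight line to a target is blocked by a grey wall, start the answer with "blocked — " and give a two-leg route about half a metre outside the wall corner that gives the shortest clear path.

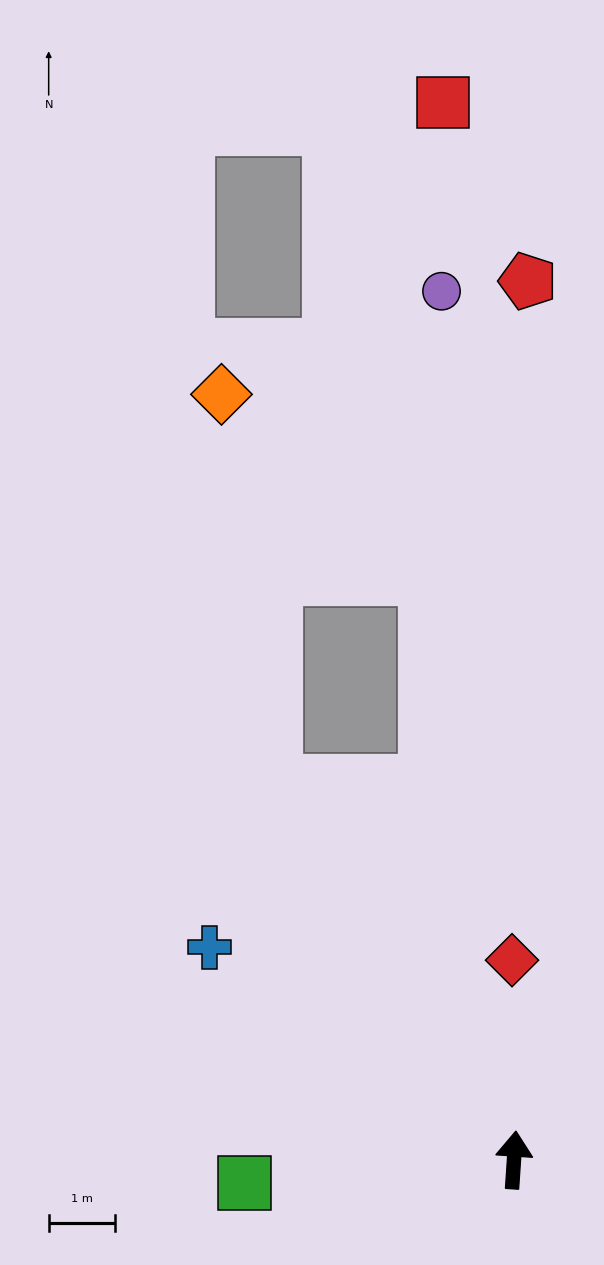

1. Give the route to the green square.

turn left 99°, forward 4.1 m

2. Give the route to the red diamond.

turn left 4°, forward 3.0 m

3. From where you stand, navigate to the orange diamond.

blocked — turn left 36°, forward 6.8 m, then turn right 24°, forward 5.9 m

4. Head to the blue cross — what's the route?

turn left 59°, forward 5.6 m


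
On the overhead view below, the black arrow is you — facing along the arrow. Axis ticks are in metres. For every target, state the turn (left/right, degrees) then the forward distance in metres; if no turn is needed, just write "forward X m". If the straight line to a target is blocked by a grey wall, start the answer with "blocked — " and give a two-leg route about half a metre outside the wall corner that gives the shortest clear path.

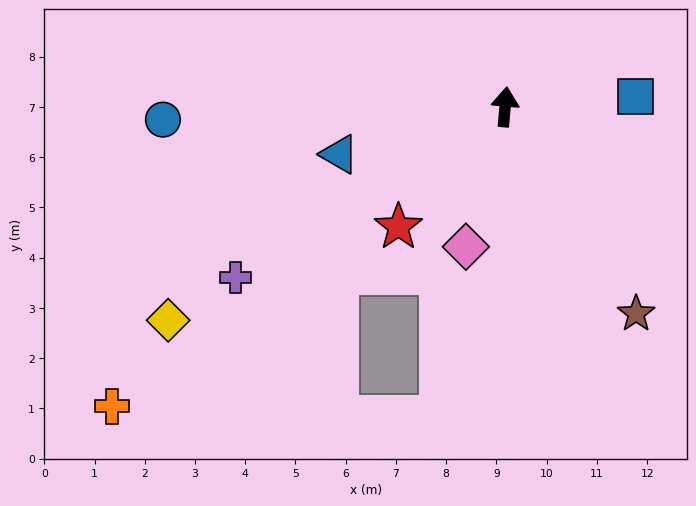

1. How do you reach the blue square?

turn right 80°, forward 2.6 m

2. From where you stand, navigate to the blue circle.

turn left 97°, forward 6.8 m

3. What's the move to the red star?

turn left 143°, forward 3.2 m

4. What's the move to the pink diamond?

turn left 169°, forward 2.9 m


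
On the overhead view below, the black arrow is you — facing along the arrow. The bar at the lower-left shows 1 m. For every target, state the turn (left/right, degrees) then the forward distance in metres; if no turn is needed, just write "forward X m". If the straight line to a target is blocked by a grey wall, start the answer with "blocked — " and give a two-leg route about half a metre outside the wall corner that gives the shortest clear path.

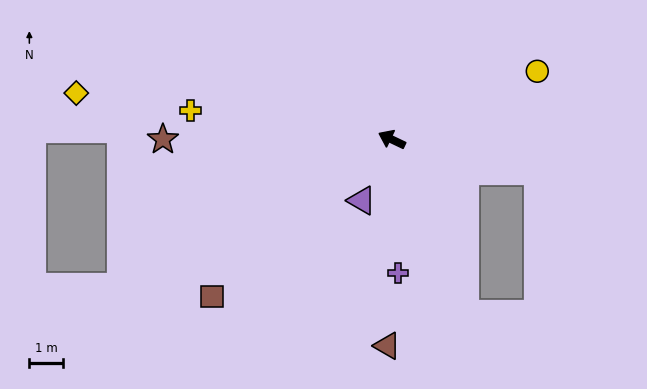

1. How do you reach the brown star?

turn left 25°, forward 6.9 m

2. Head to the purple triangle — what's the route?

turn left 89°, forward 2.0 m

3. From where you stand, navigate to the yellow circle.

turn right 129°, forward 4.8 m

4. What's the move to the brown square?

turn left 67°, forward 7.2 m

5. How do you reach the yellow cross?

turn left 17°, forward 6.1 m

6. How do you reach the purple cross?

turn left 118°, forward 4.0 m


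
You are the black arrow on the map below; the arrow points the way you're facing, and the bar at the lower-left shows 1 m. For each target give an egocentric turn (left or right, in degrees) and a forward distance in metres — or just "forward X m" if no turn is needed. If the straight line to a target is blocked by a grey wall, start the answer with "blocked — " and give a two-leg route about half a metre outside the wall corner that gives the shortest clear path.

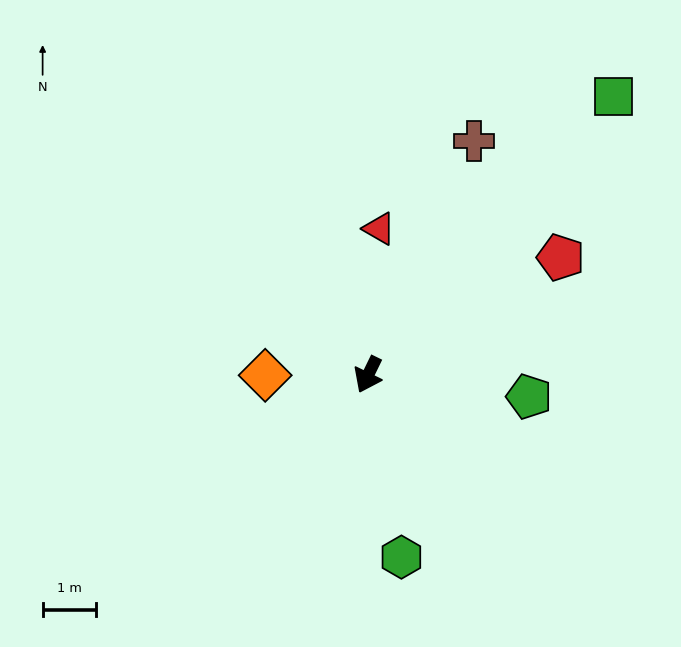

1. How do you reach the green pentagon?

turn left 108°, forward 3.0 m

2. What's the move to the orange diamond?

turn right 64°, forward 1.9 m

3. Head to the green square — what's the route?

turn left 165°, forward 6.9 m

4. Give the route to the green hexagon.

turn left 36°, forward 3.4 m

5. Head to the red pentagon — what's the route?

turn left 147°, forward 4.2 m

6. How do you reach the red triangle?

turn right 158°, forward 2.7 m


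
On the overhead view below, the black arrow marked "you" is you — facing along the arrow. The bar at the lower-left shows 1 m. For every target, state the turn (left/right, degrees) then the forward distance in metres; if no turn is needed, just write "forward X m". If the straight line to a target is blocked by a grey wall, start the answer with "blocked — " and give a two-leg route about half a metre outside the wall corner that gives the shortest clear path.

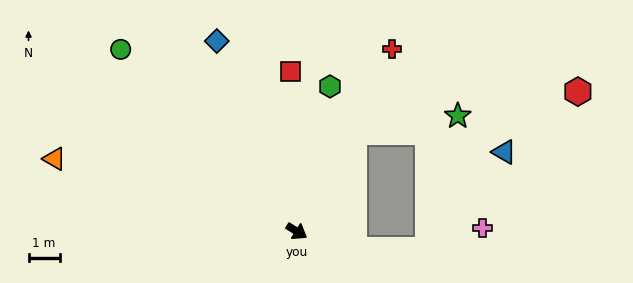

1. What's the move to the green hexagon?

turn left 109°, forward 4.7 m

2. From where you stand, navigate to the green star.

blocked — turn left 92°, forward 3.7 m, then turn right 52°, forward 3.3 m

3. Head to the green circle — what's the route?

turn left 166°, forward 8.1 m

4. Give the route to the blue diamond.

turn left 145°, forward 6.6 m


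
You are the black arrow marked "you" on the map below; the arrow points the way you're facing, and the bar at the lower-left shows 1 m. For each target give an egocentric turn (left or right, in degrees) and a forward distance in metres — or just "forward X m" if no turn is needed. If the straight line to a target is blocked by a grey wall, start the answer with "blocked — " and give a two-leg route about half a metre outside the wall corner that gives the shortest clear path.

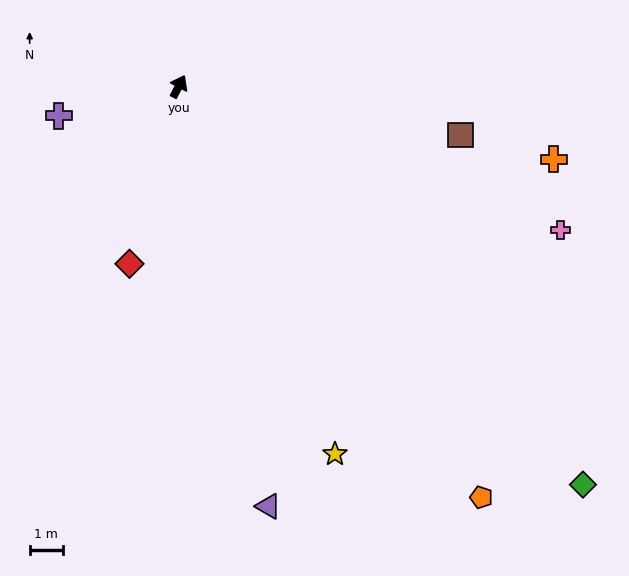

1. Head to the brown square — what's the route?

turn right 72°, forward 8.7 m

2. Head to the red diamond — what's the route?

turn right 168°, forward 5.6 m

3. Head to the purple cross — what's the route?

turn left 131°, forward 3.7 m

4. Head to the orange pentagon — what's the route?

turn right 116°, forward 15.5 m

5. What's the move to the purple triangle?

turn right 140°, forward 13.0 m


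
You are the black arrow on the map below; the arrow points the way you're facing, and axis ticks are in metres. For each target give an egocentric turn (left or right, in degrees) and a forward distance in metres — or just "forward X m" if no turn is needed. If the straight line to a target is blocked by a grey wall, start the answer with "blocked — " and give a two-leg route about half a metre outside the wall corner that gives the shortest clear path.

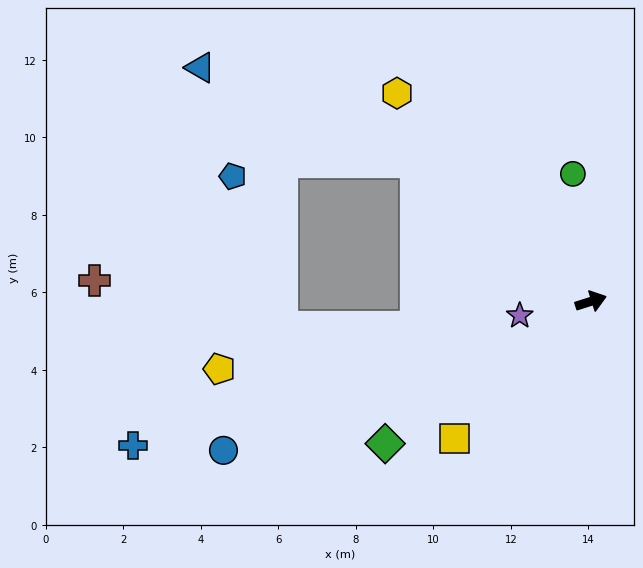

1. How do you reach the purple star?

turn left 174°, forward 1.9 m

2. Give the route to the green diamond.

turn right 163°, forward 6.5 m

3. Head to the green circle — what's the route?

turn left 80°, forward 3.3 m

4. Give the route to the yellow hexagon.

turn left 115°, forward 7.3 m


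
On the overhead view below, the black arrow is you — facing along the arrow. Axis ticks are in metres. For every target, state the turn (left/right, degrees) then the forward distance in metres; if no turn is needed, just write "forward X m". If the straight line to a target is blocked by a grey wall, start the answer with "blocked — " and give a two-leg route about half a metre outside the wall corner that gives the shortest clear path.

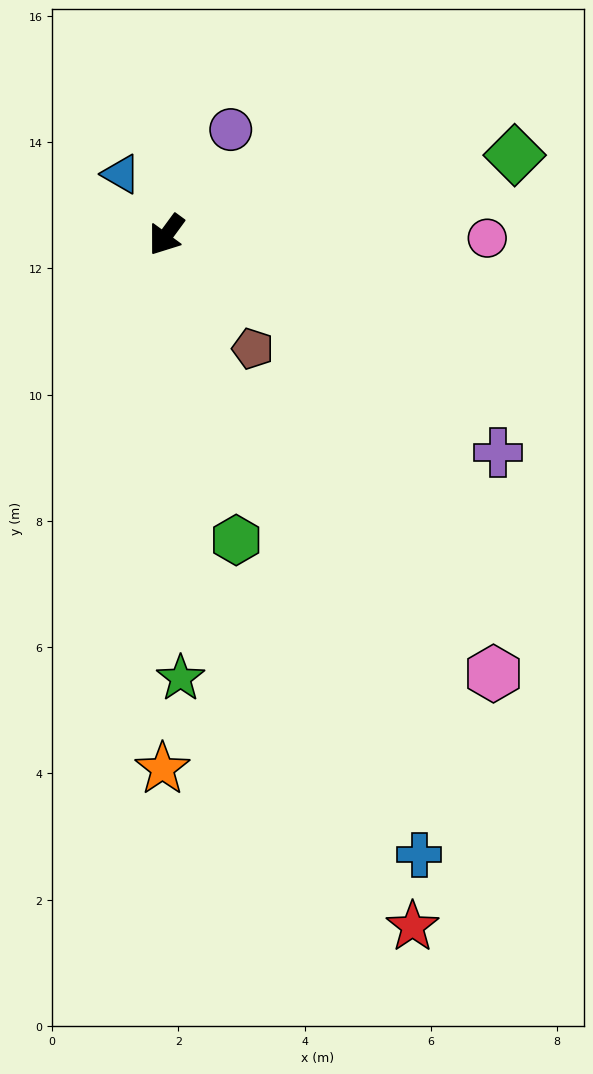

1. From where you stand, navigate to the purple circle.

turn right 175°, forward 2.0 m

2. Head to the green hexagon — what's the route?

turn left 49°, forward 5.0 m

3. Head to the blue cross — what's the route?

turn left 58°, forward 10.6 m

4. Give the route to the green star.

turn left 38°, forward 7.0 m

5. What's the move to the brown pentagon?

turn left 73°, forward 2.3 m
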